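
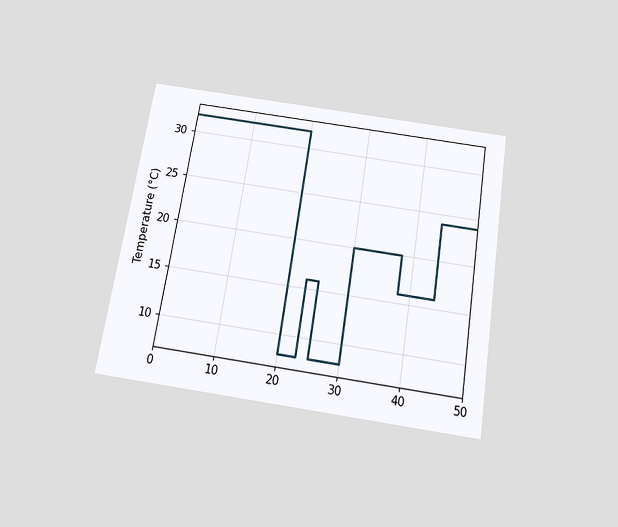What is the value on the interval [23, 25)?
16°C

The chart is tilted about 9° clockwise and viewed slightly from below. On [23, 25) the step sits at 16°C.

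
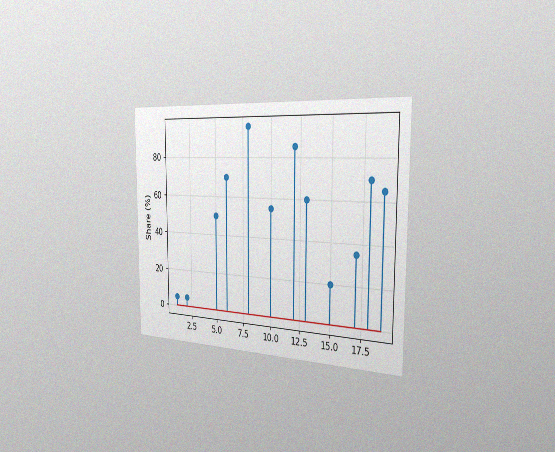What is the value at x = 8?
The chart is viewed slightly from the right, with some photo noise. The stem at x=8 reaches 95%.

95%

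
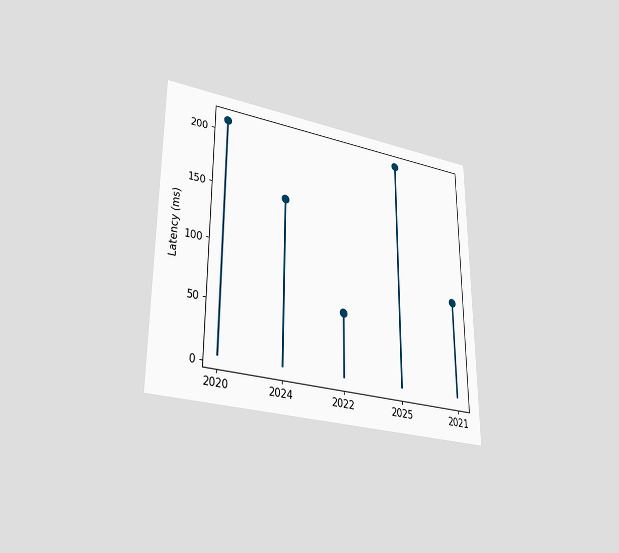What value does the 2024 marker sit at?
The chart is viewed at a slight angle. The 2024 marker sits at 150ms.

150ms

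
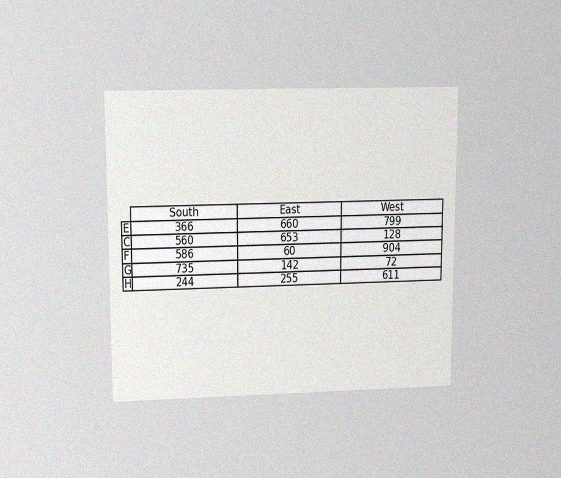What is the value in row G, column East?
The chart is viewed slightly from above, with some photo noise. The (G, East) cell reads 142.

142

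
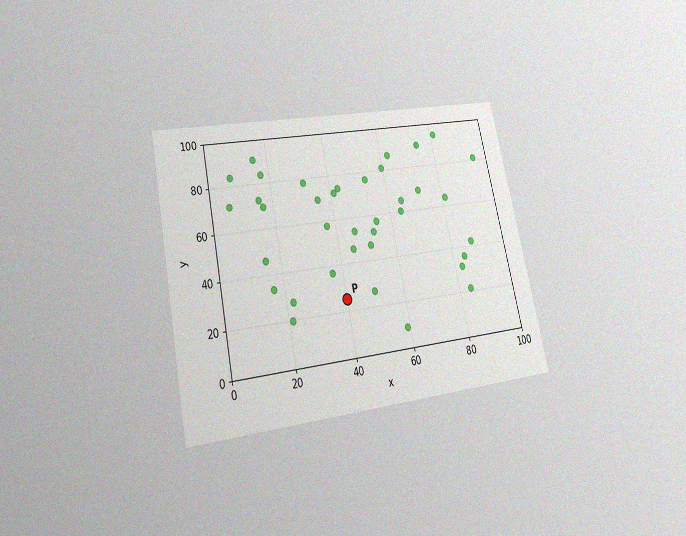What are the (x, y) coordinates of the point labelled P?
(40, 25)

The chart is tilted about 12° counter-clockwise and viewed slightly from below, with some photo noise. Following the gridlines from P to each axis, P sits at (40, 25).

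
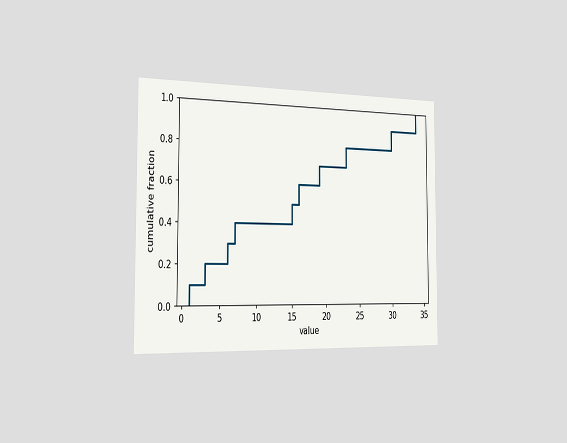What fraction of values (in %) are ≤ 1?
10%

The chart is viewed slightly from the left. At x=1 the ECDF step is at 10%.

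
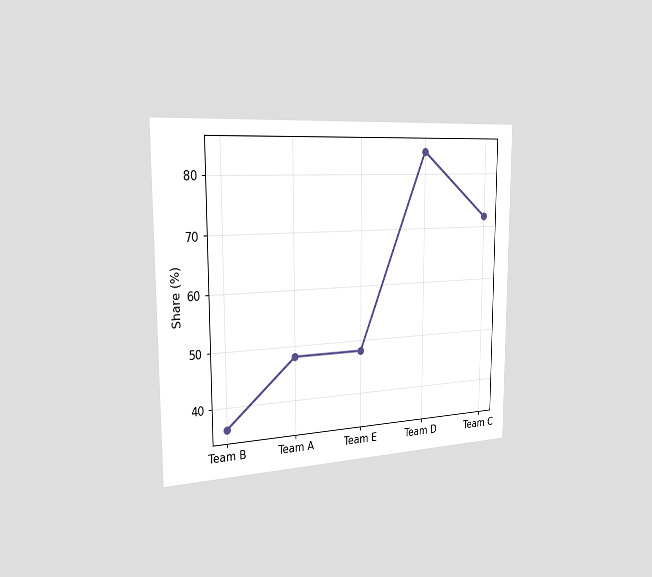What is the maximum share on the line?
84%

The chart is viewed slightly from the left. The highest point is at Team D, and reading across to the y-axis gives 84%.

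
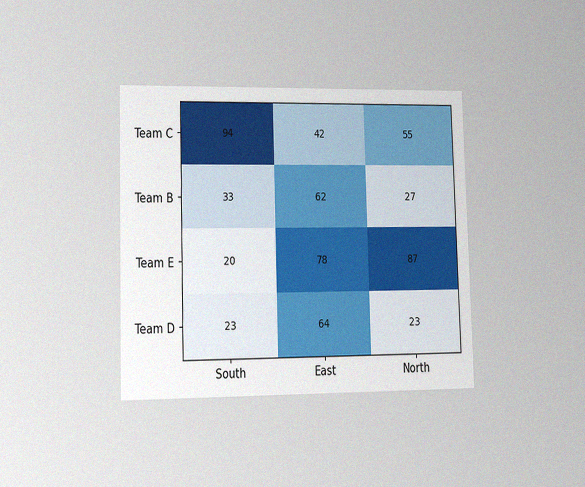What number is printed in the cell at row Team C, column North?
The chart is viewed slightly from the left, with some photo noise. The (Team C, North) cell reads 55.

55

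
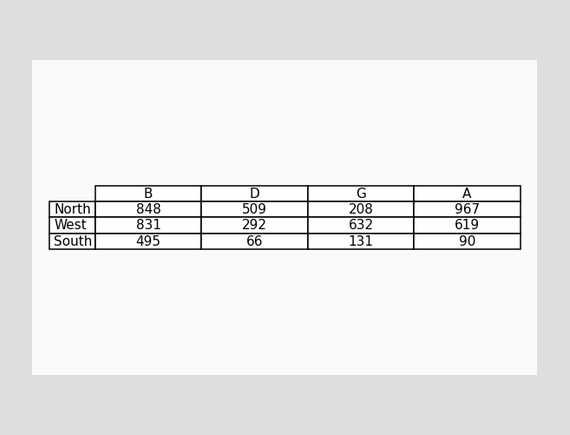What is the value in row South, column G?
The (South, G) cell reads 131.

131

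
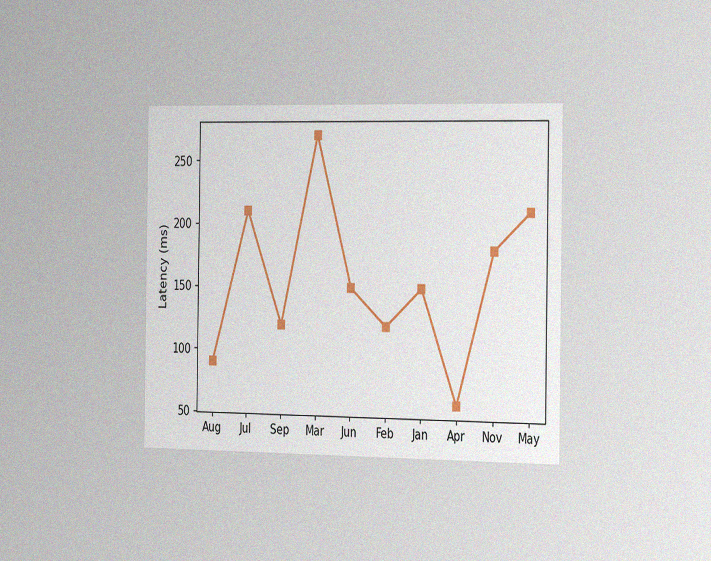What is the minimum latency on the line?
The chart is viewed slightly from the right, with some photo noise. The lowest point is at Apr, and reading across to the y-axis gives 60ms.

60ms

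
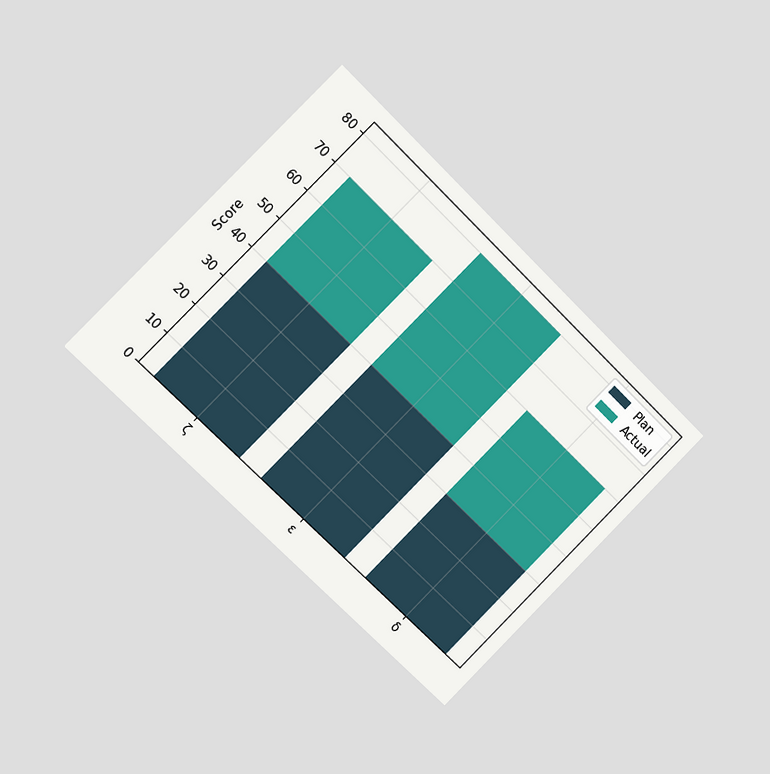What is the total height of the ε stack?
80

The chart is tilted about 45° clockwise and viewed slightly from the left. The ε stack's top reaches 80 on the y-axis.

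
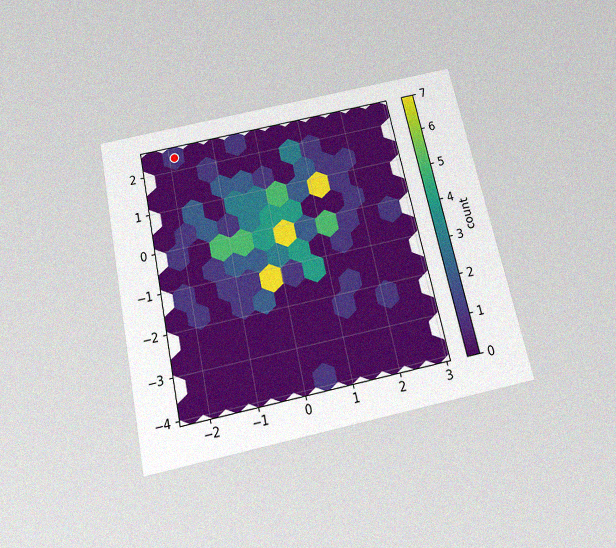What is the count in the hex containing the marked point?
1

The chart is tilted about 12° counter-clockwise and viewed slightly from below, with some photo noise. The marked hex reads 1 on the colorbar.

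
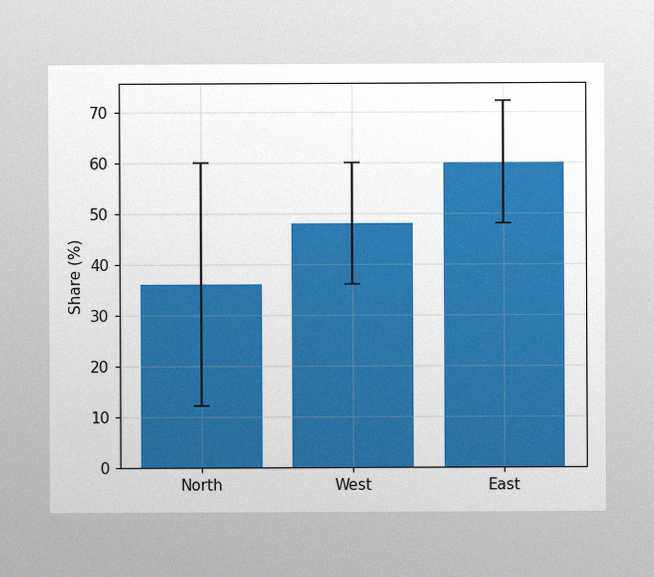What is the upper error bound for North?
The image has some photo noise and uneven lighting. The North bar's upper whisker reaches 60%.

60%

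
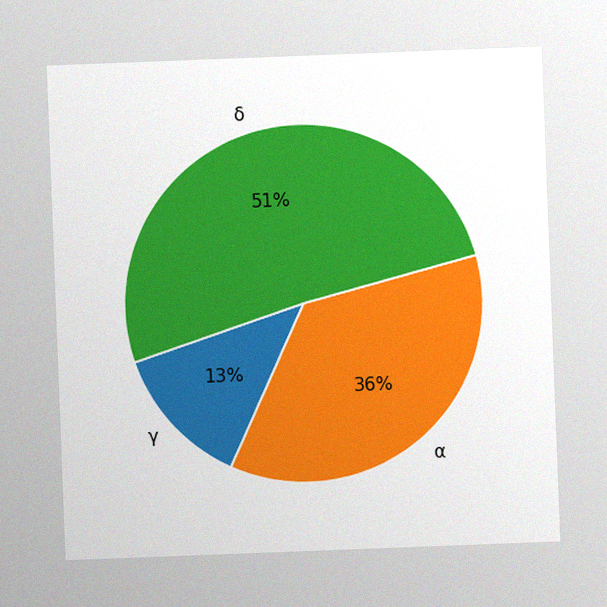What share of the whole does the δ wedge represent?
The chart is tilted about 2° counter-clockwise, with some photo noise. The δ slice takes up 51% of the pie.

51%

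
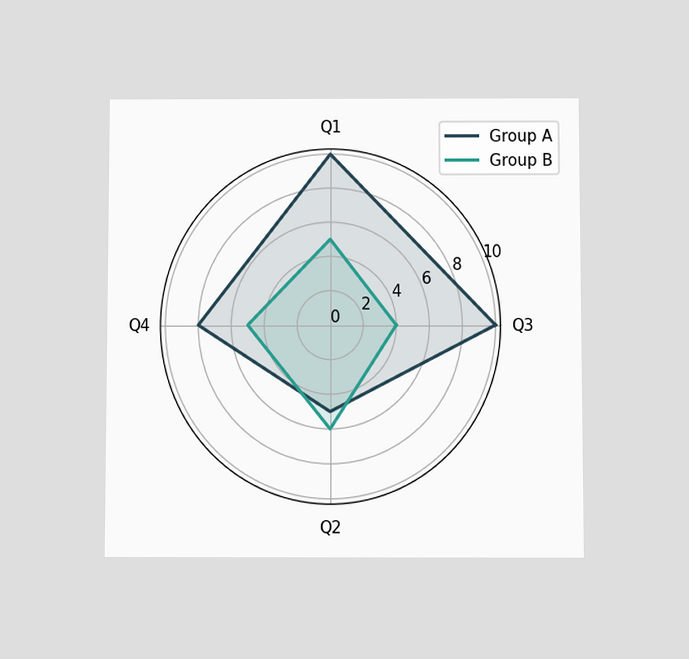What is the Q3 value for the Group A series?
The chart is viewed at a slight angle. On the Q3 axis, Group A reaches 10.

10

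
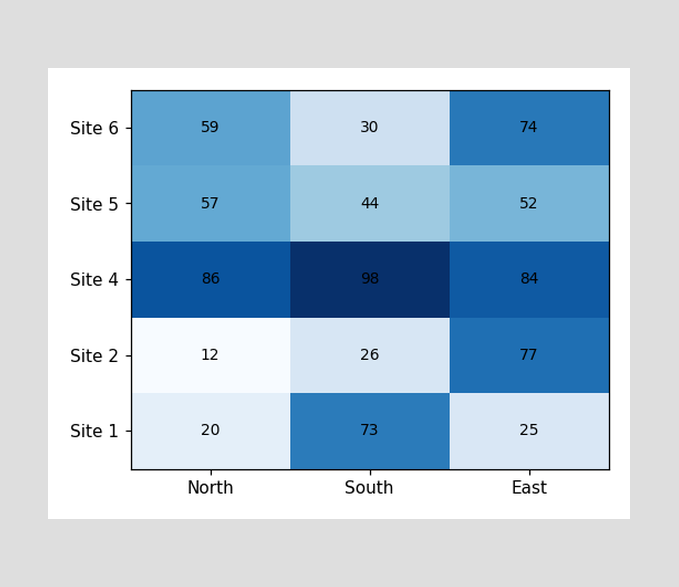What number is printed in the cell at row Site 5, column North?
The (Site 5, North) cell reads 57.

57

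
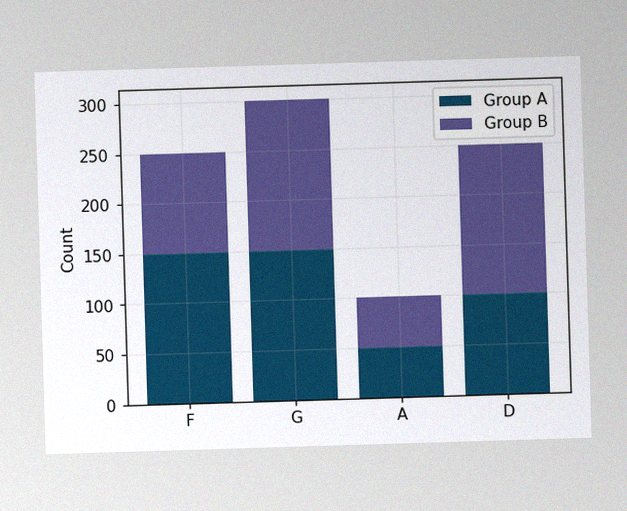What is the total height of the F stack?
250

The image has some photo noise and uneven lighting. The F stack's top reaches 250 on the y-axis.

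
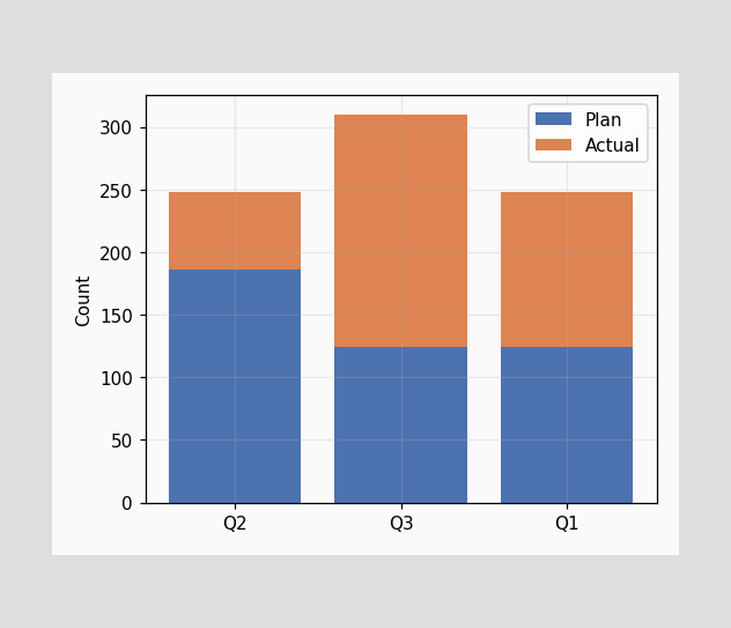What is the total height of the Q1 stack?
The Q1 stack's top reaches 248 on the y-axis.

248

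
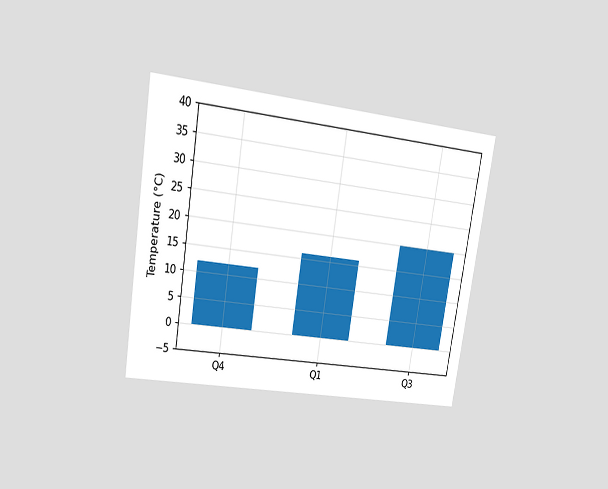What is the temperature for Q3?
The chart is tilted about 9° clockwise and viewed at a slight angle. Reading along the chart's y-axis, the Q3 bar reaches 20°C.

20°C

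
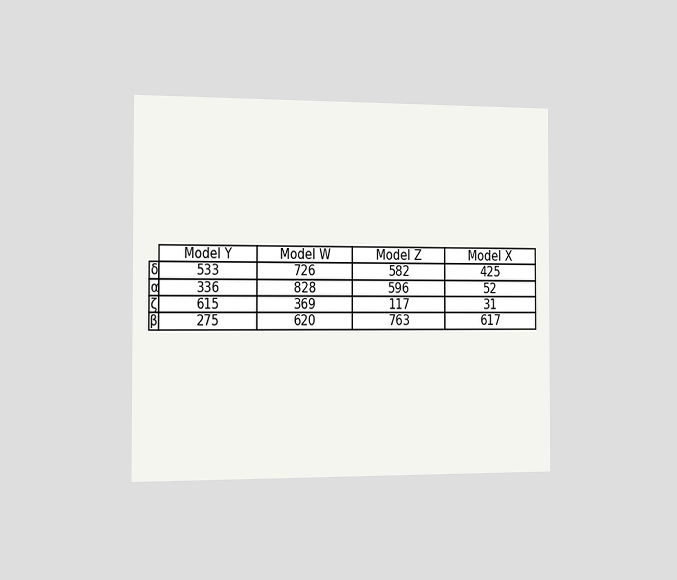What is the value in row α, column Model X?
52

The chart is viewed slightly from the left. The (α, Model X) cell reads 52.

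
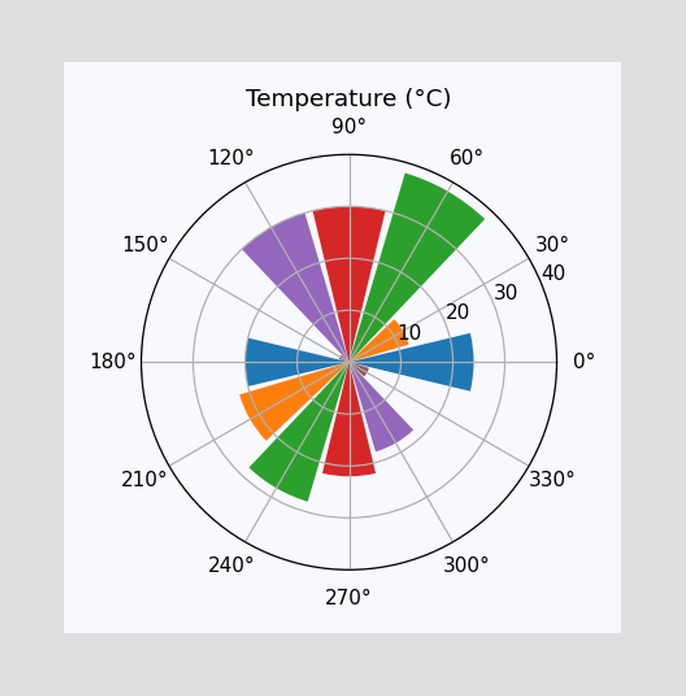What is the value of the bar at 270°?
The bar at 270° reaches 22°C on the radial axis.

22°C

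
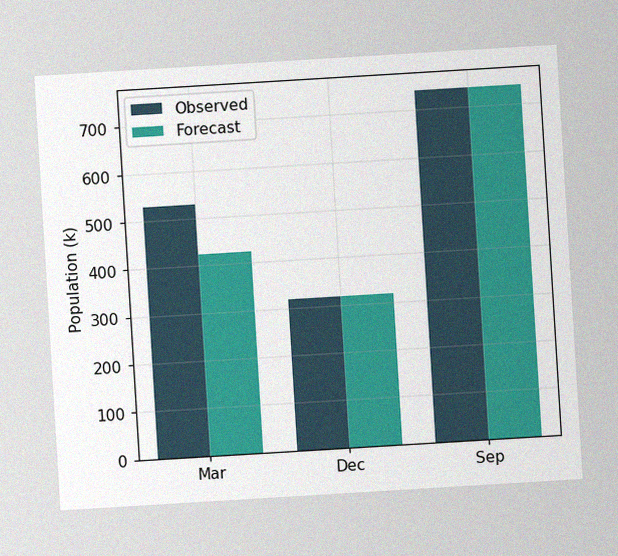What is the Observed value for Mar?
The chart is tilted about 3° counter-clockwise, with some photo noise. The Observed bar at Mar reaches 530k on the y-axis.

530k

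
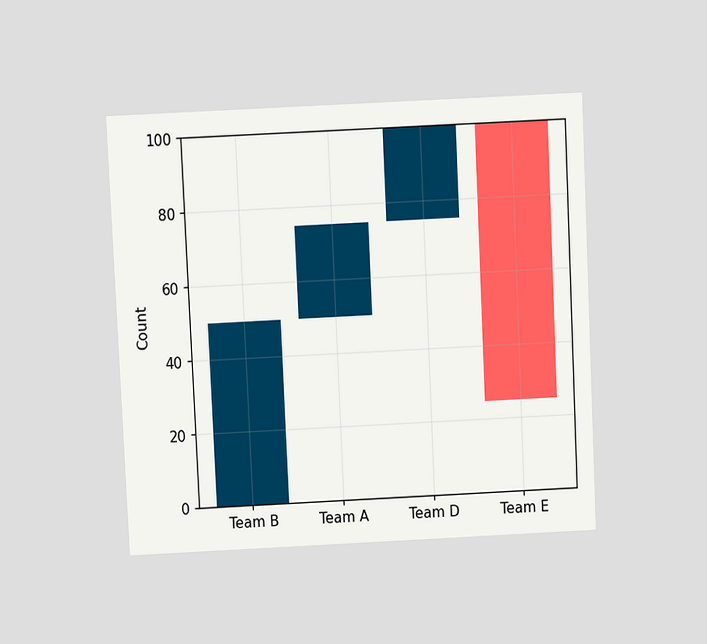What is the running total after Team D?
100

The chart is tilted about 3° counter-clockwise and viewed at a slight angle. After Team D the running total reaches 100.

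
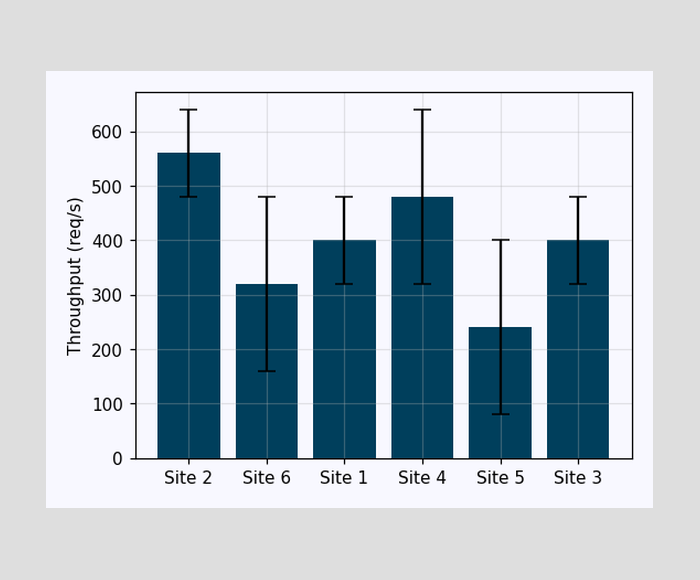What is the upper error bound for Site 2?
640req/s

The Site 2 bar's upper whisker reaches 640req/s.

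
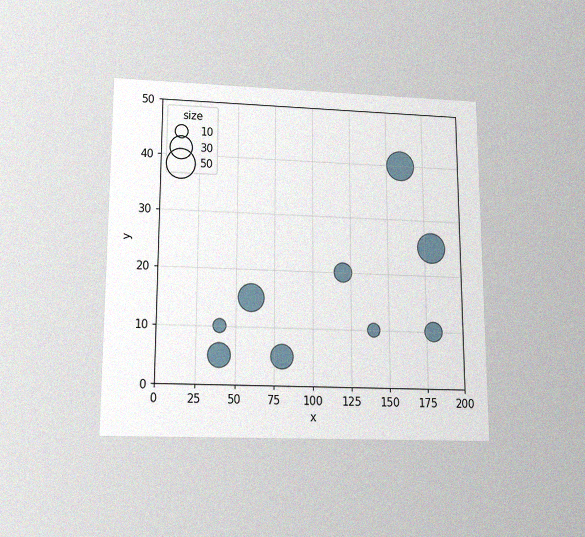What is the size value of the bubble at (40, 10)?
The chart is viewed slightly from below, with some photo noise. Matching the bubble at (40, 10) against the size legend gives 10.

10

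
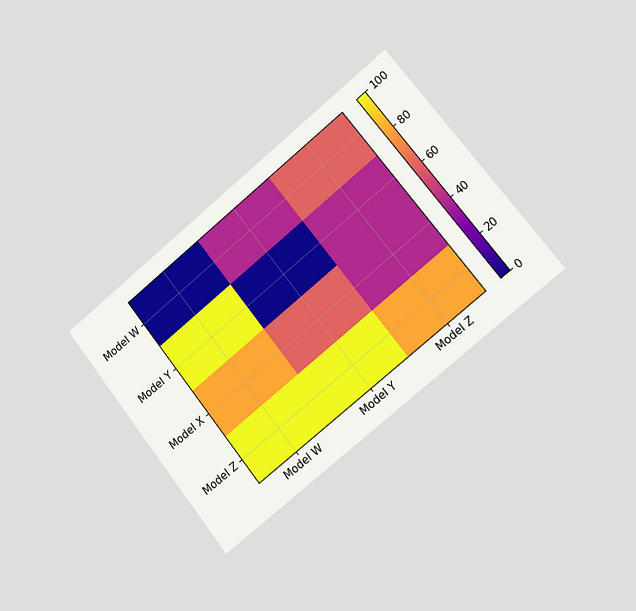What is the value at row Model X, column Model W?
80

The chart is tilted about 39° counter-clockwise and viewed slightly from the right. Matching cell (Model X, Model W) against the colorbar gives 80.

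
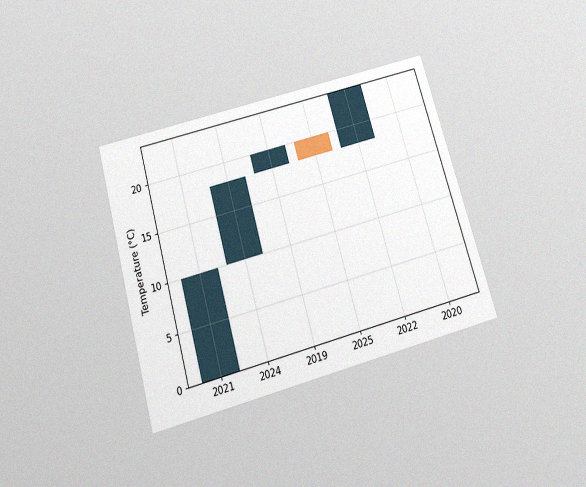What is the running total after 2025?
The chart is tilted about 16° counter-clockwise and viewed slightly from below, with some photo noise. After 2025 the running total reaches 18°C.

18°C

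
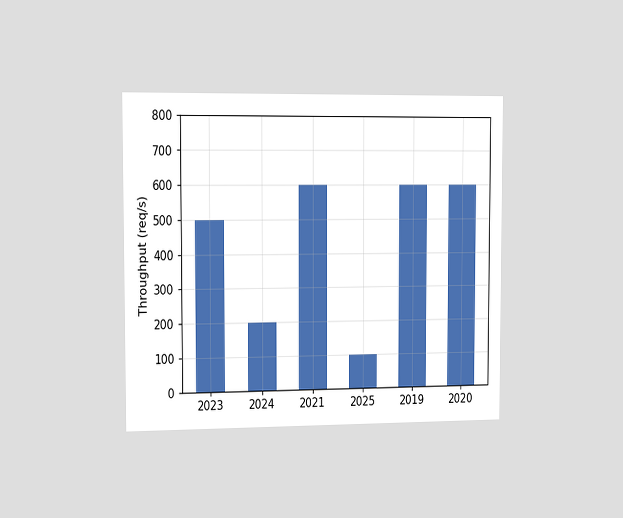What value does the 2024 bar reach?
200req/s

The chart is viewed slightly from the left. Reading along the chart's y-axis, the 2024 bar reaches 200req/s.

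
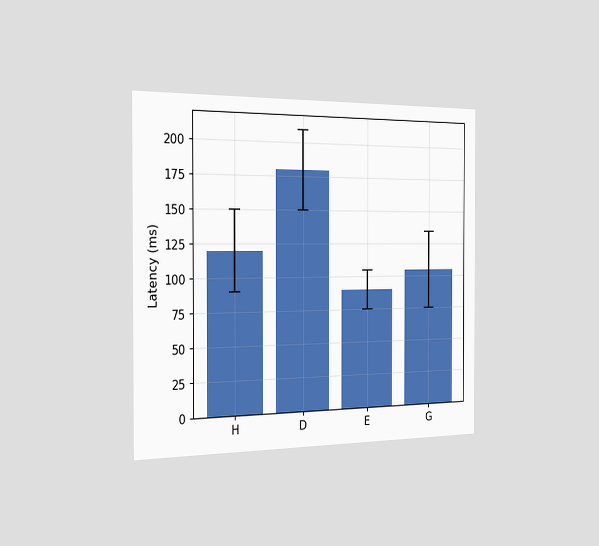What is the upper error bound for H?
The chart is viewed slightly from the left. The H bar's upper whisker reaches 150ms.

150ms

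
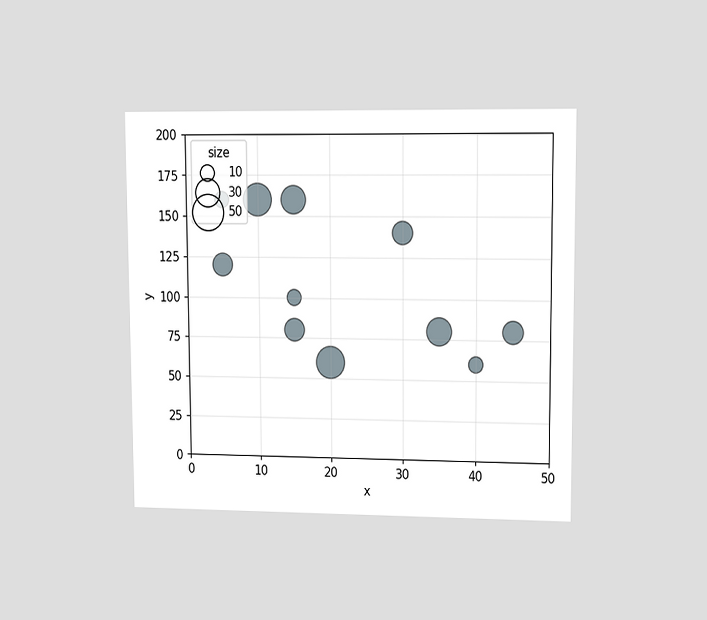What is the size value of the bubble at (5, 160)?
The chart is viewed at a slight angle. Matching the bubble at (5, 160) against the size legend gives 10.

10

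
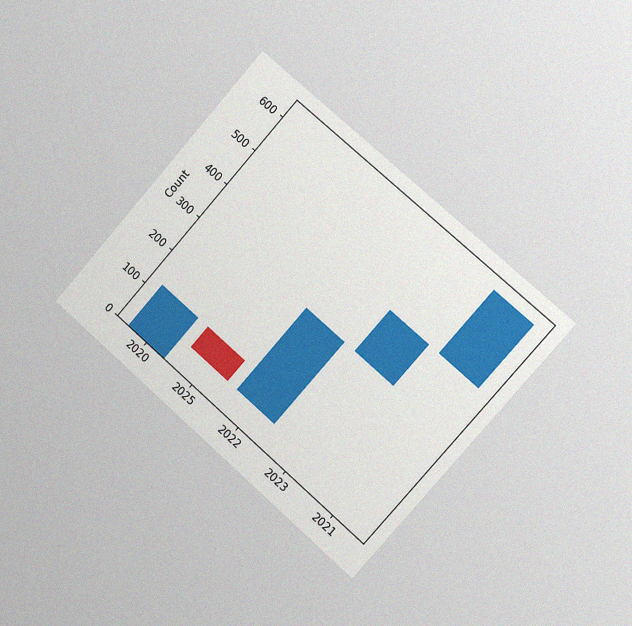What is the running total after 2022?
The chart is tilted about 41° clockwise and viewed slightly from the right, with some photo noise. After 2022 the running total reaches 310.

310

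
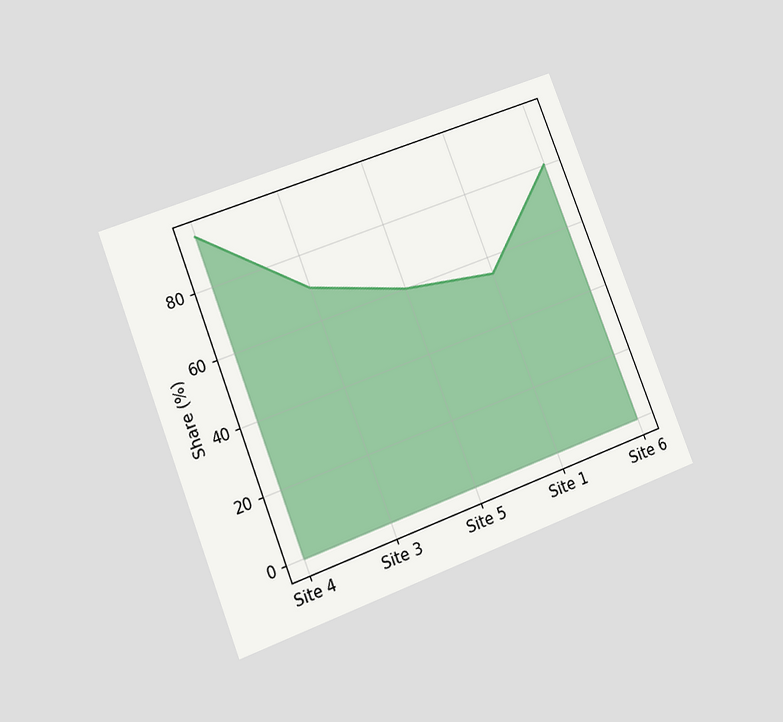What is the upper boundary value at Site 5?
The chart is tilted about 21° counter-clockwise and viewed at a slight angle. At Site 5 the upper boundary is at 60%.

60%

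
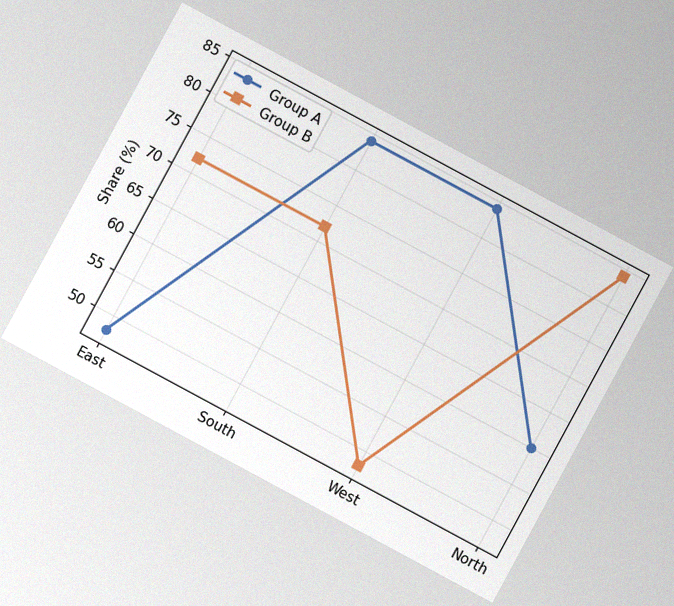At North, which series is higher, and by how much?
Group B, by 24%

The chart is tilted about 28° clockwise, with some photo noise. At North, Group B sits above the other line by 24%.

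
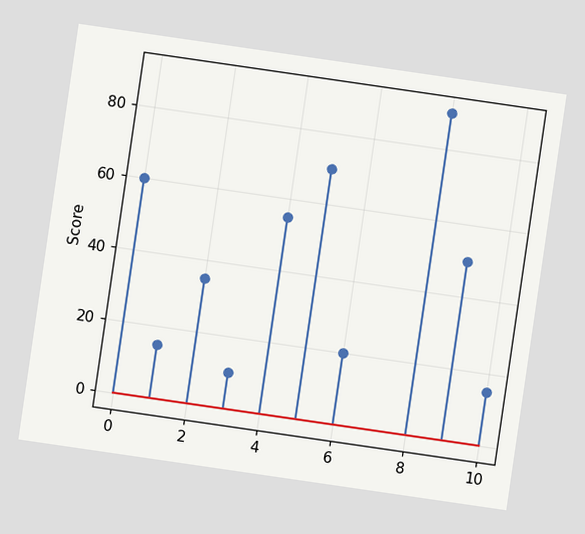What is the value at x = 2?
The chart is tilted about 8° clockwise. The stem at x=2 reaches 35.

35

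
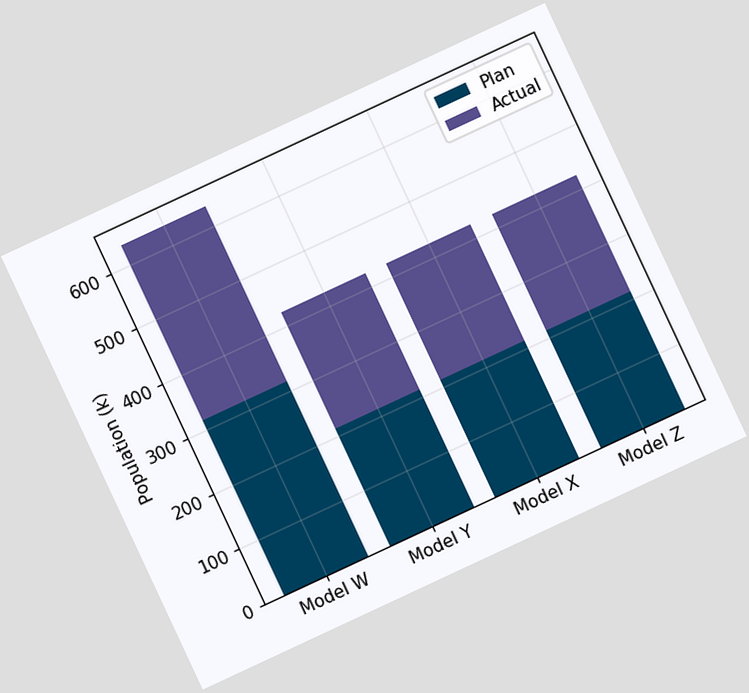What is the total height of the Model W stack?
The chart is tilted about 25° counter-clockwise. The Model W stack's top reaches 636k on the y-axis.

636k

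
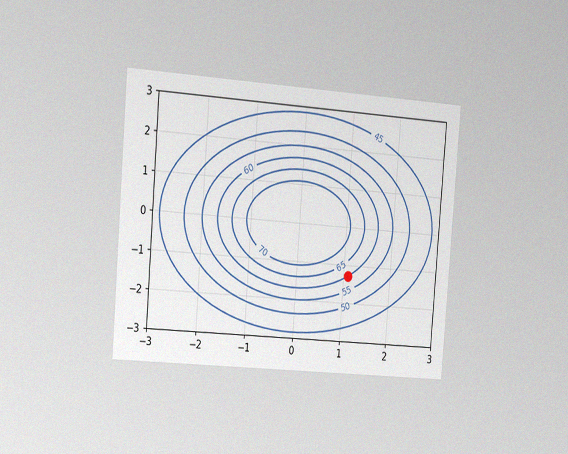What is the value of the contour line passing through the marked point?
60

The chart is tilted about 4° clockwise and viewed slightly from the left, with some photo noise. The marked point sits on the contour labelled 60.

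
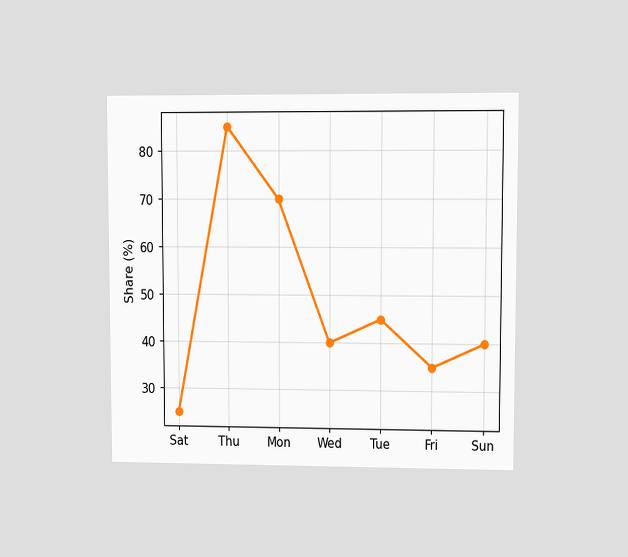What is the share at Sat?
25%

The chart is viewed at a slight angle. At Sat, the line is at 25%.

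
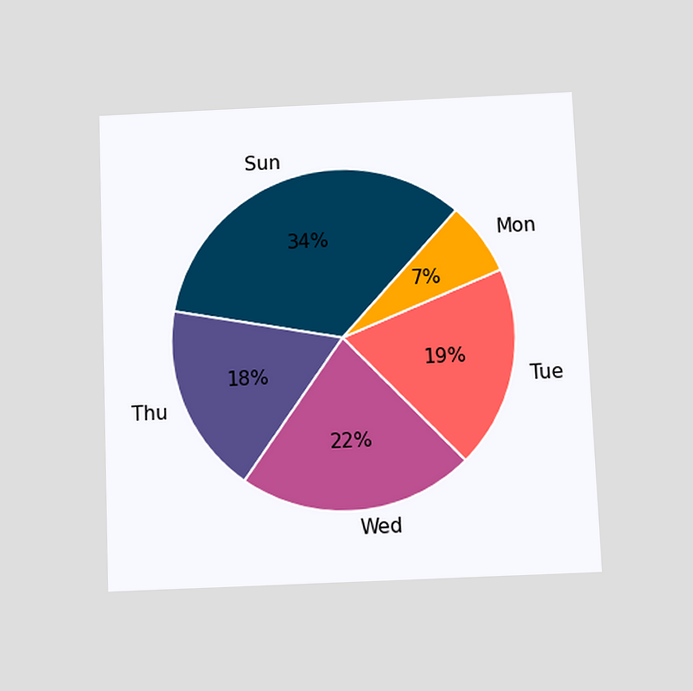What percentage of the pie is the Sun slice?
The chart is tilted about 2° counter-clockwise and viewed slightly from below. The Sun slice takes up 34% of the pie.

34%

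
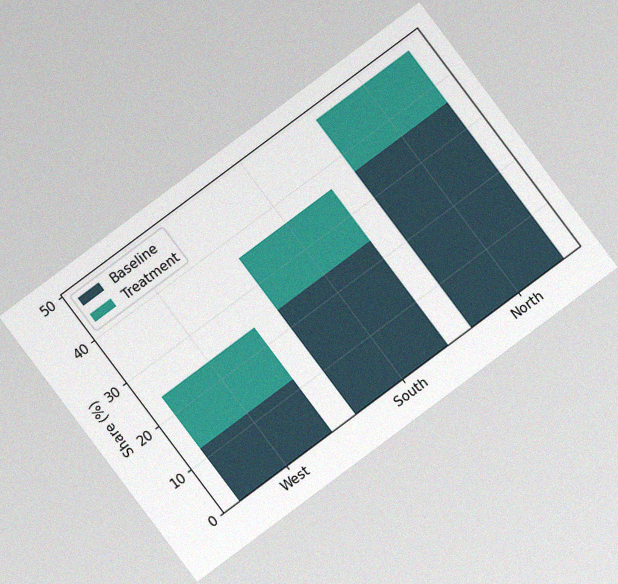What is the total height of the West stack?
24%

The chart is tilted about 37° counter-clockwise, with some photo noise. The West stack's top reaches 24% on the y-axis.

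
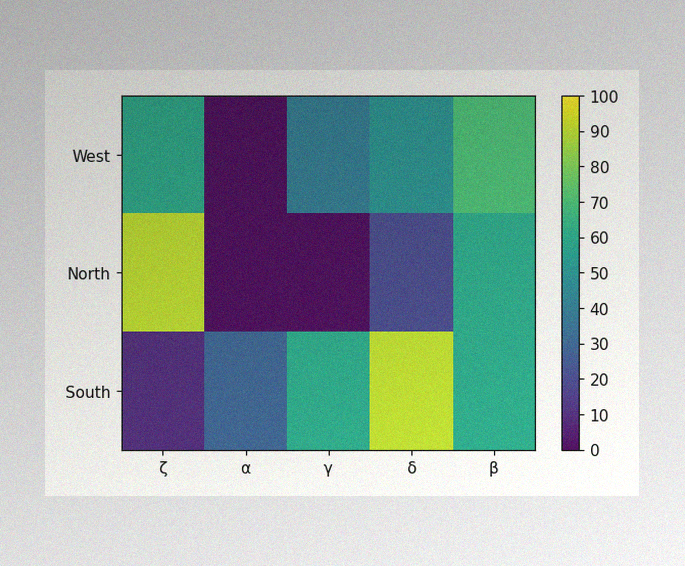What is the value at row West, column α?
0

The image has some photo noise and uneven lighting. Matching cell (West, α) against the colorbar gives 0.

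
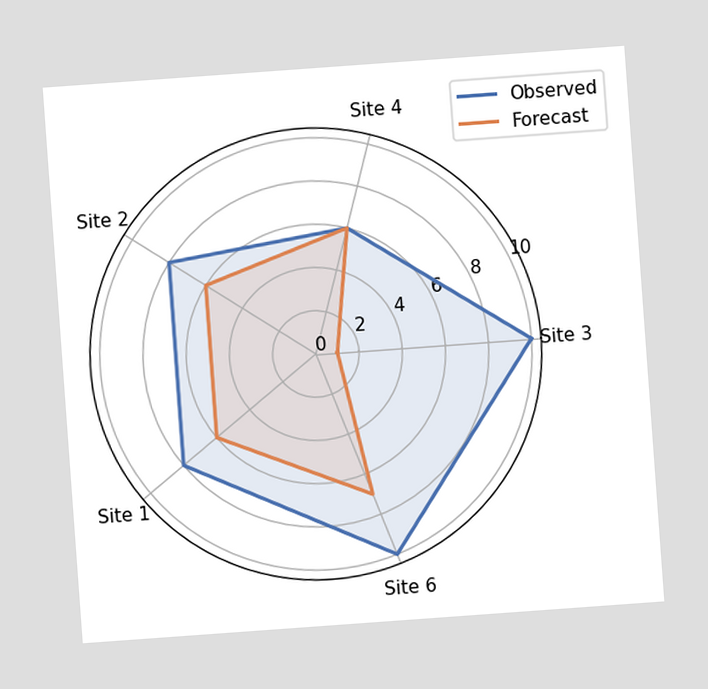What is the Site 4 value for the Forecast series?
The chart is tilted about 4° counter-clockwise. On the Site 4 axis, Forecast reaches 6.

6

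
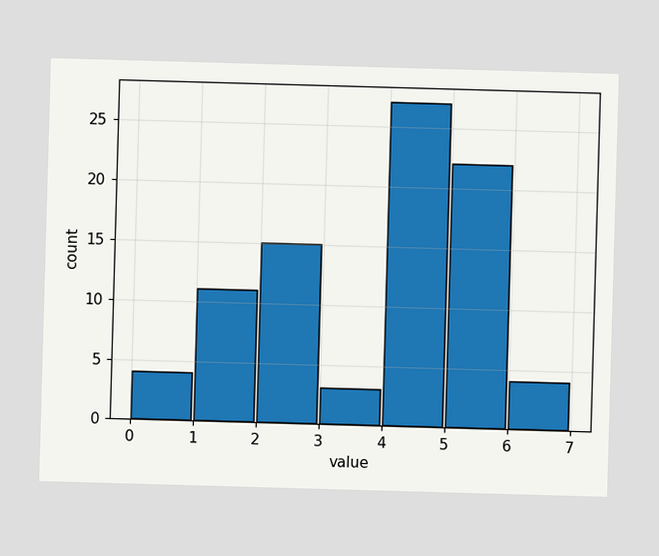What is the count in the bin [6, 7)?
The [6, 7) bin has height 4.

4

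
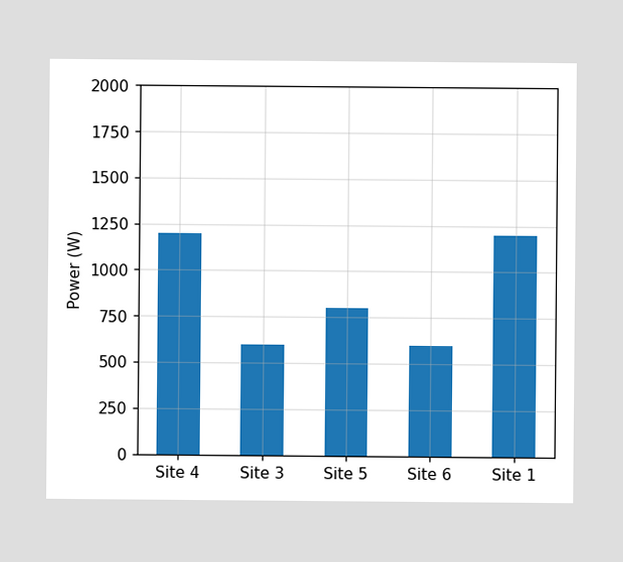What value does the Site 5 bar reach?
800W

Reading along the chart's y-axis, the Site 5 bar reaches 800W.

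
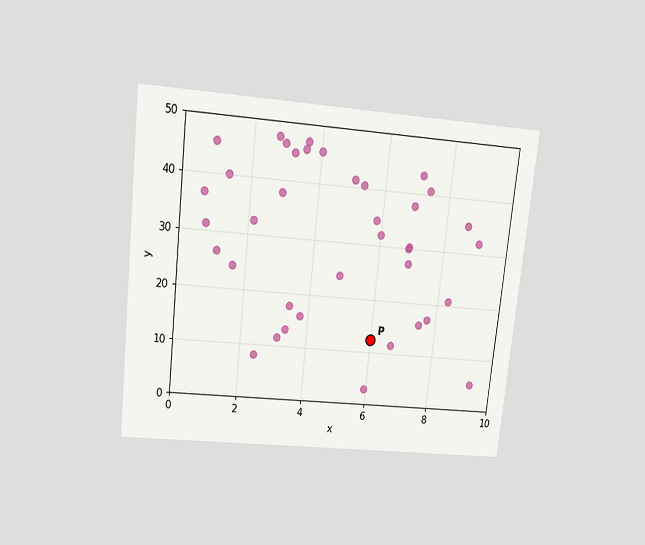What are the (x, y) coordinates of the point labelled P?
The chart is tilted about 6° clockwise and viewed slightly from above. Following the gridlines from P to each axis, P sits at (6, 12.5).

(6, 12.5)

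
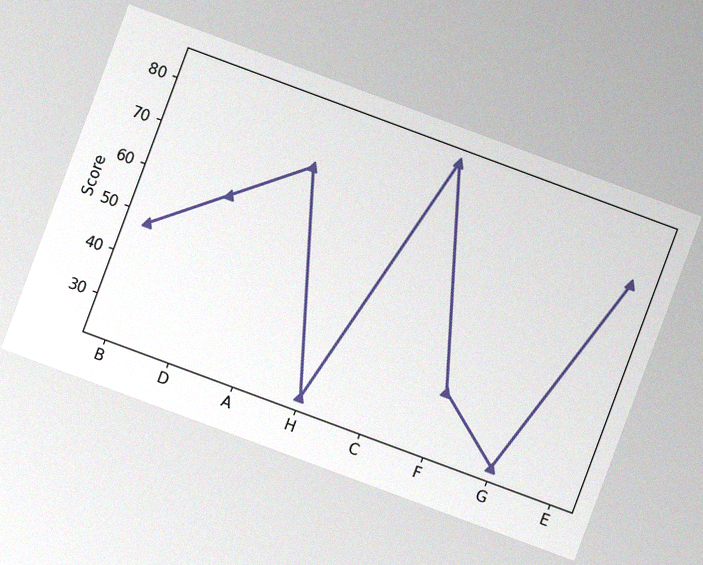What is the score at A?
The chart is tilted about 20° clockwise, with some photo noise. At A, the line is at 72.

72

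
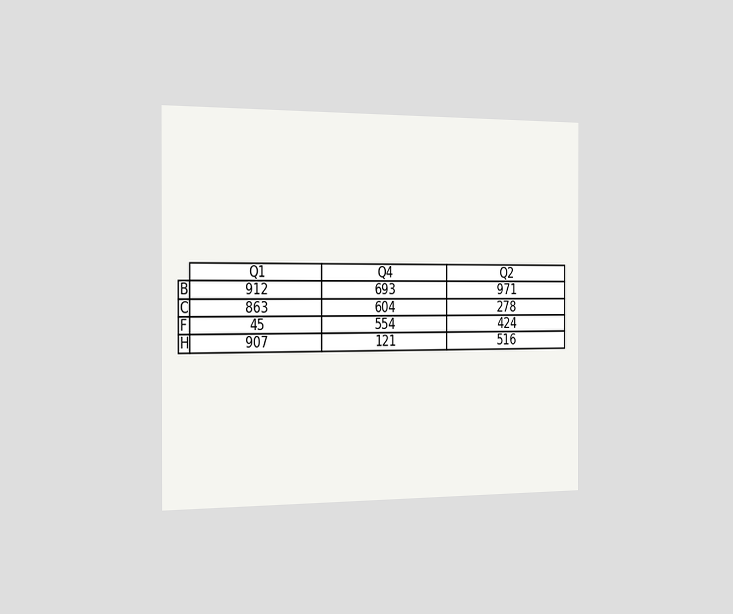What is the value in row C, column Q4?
604

The chart is viewed slightly from the left. The (C, Q4) cell reads 604.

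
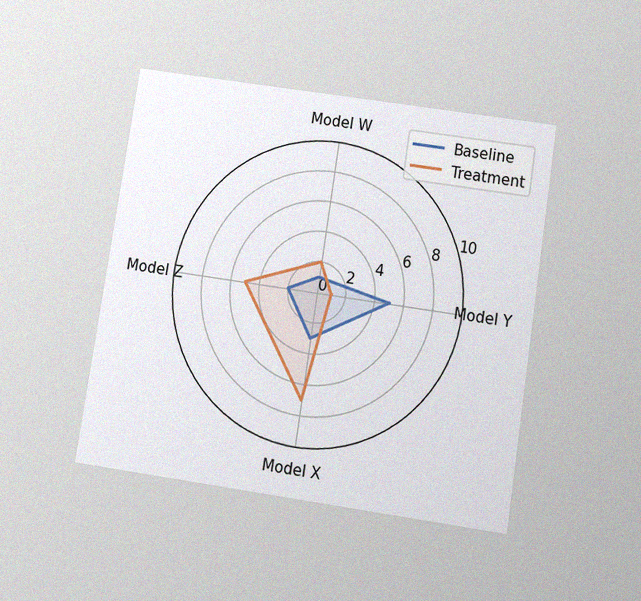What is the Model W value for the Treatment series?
2

The chart is tilted about 9° clockwise and viewed slightly from below, with some photo noise. On the Model W axis, Treatment reaches 2.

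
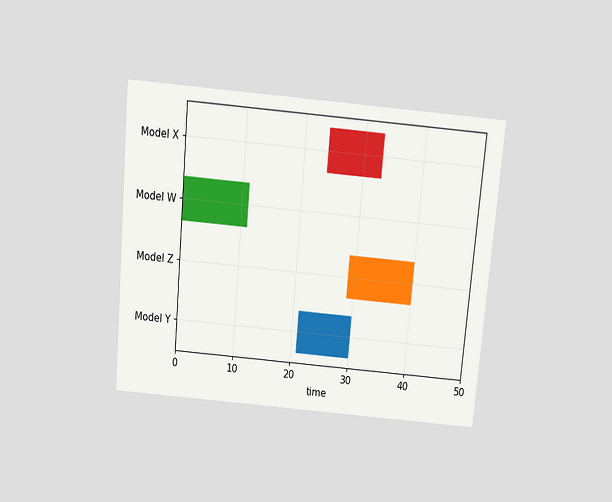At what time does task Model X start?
24

The chart is tilted about 5° clockwise and viewed slightly from above. The Model X bar begins at t=24.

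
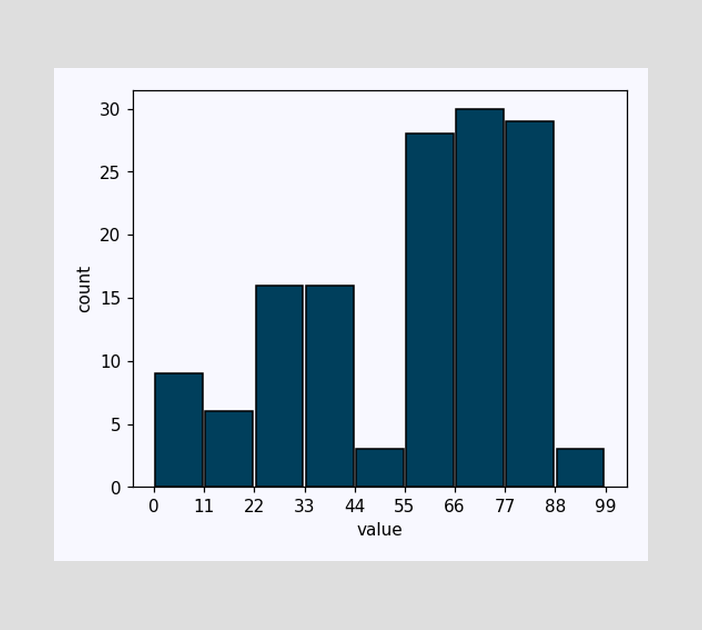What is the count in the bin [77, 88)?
The [77, 88) bin has height 29.

29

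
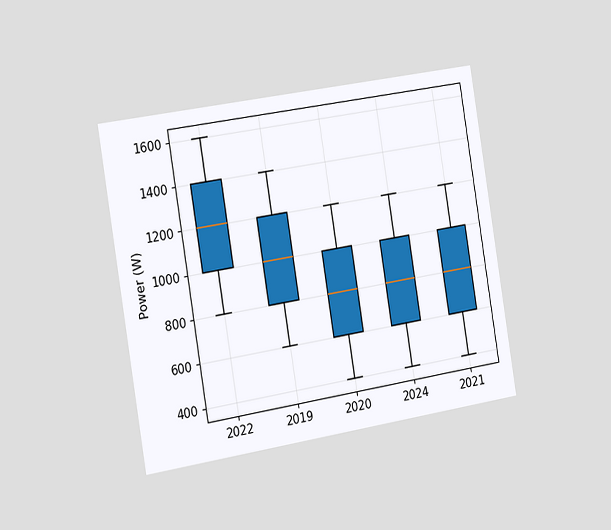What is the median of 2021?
The chart is tilted about 9° counter-clockwise and viewed slightly from the left. The median line in the 2021 box sits at 800W.

800W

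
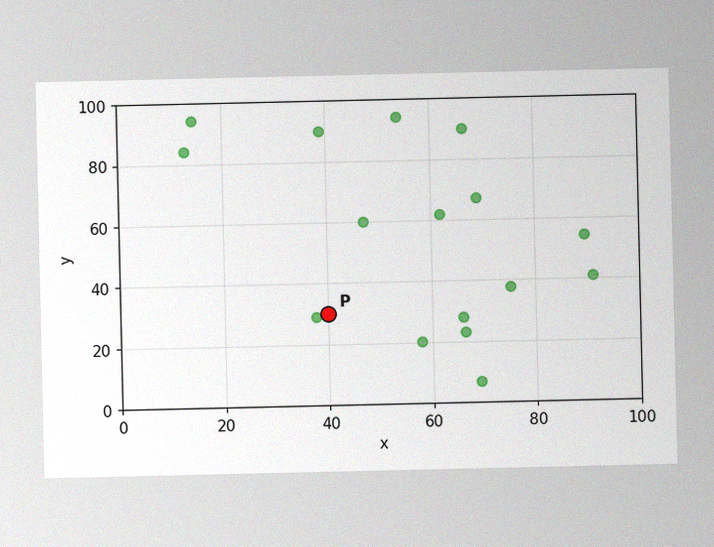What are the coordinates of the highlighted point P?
(40, 30)

The image has some photo noise and uneven lighting. Following the gridlines from P to each axis, P sits at (40, 30).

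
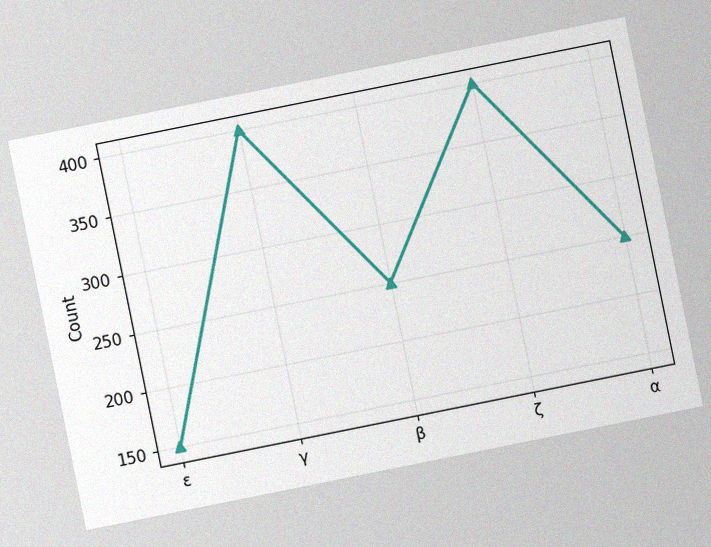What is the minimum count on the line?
150

The chart is tilted about 11° counter-clockwise, with some photo noise. The lowest point is at ε, and reading across to the y-axis gives 150.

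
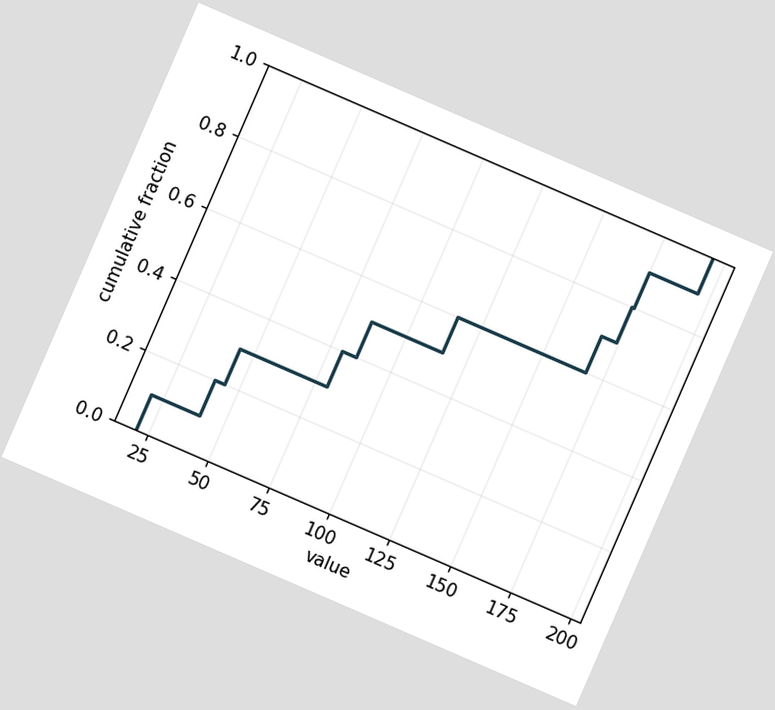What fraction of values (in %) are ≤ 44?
The chart is tilted about 23° clockwise. At x=44 the ECDF step is at 30%.

30%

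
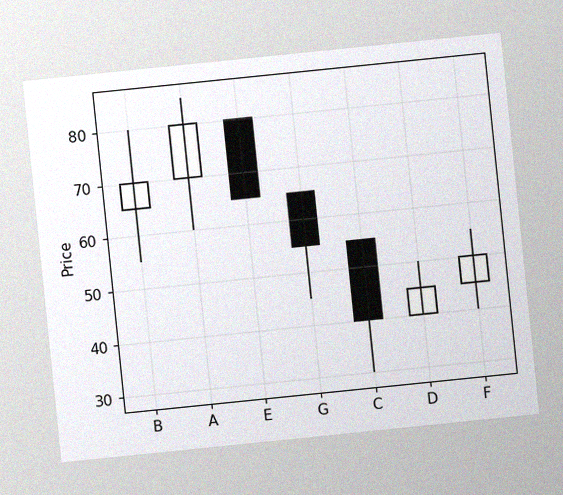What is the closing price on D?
45

The chart is tilted about 6° counter-clockwise, with some photo noise. The D candle closes at 45.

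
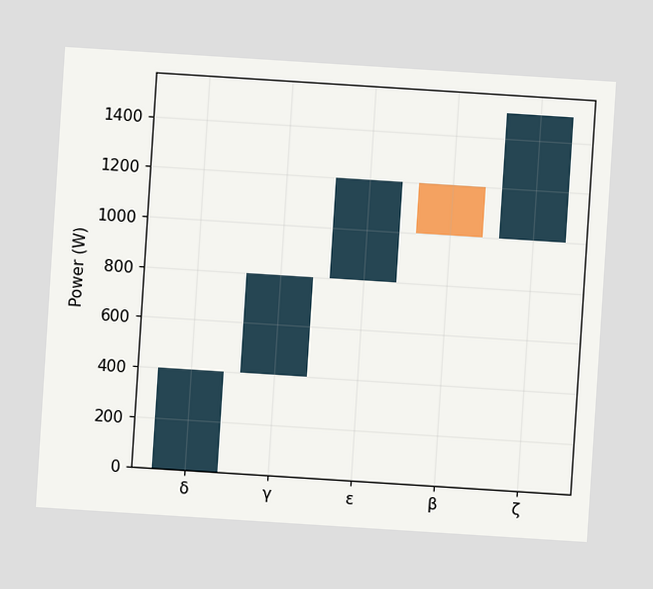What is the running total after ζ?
The chart is tilted about 4° clockwise. After ζ the running total reaches 1500W.

1500W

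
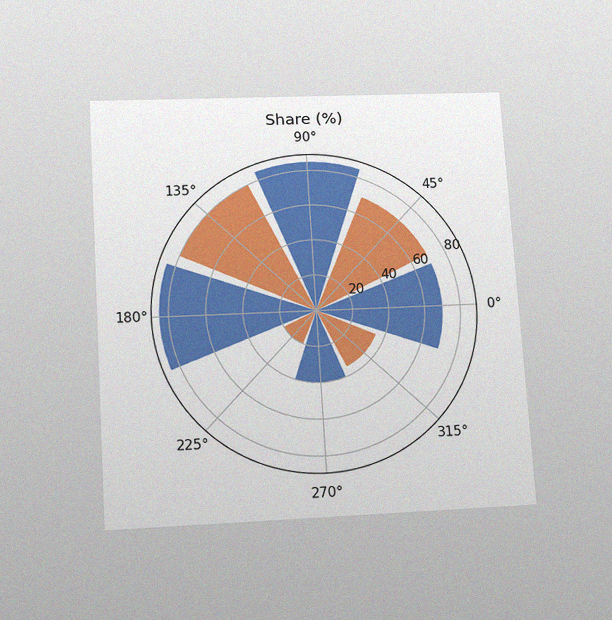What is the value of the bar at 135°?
The chart is tilted about 4° counter-clockwise and viewed slightly from below, with some photo noise. The bar at 135° reaches 80% on the radial axis.

80%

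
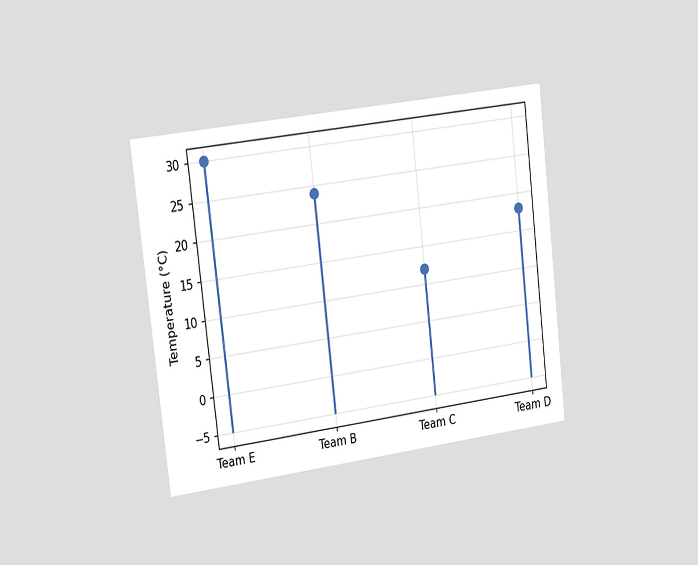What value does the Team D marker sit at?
The chart is tilted about 7° counter-clockwise and viewed slightly from the left. The Team D marker sits at 18°C.

18°C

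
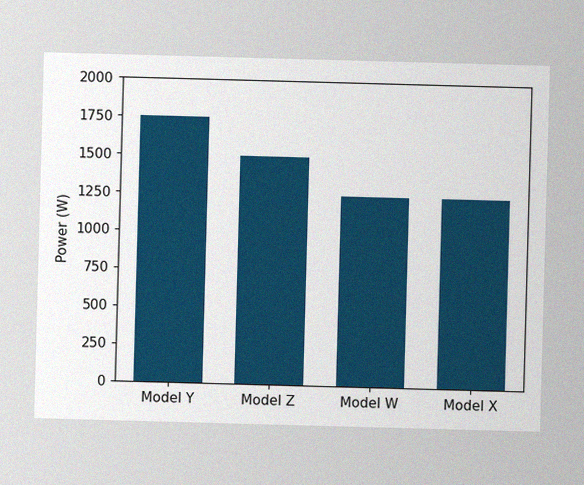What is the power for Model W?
1250W

The image has some photo noise and uneven lighting. Reading along the chart's y-axis, the Model W bar reaches 1250W.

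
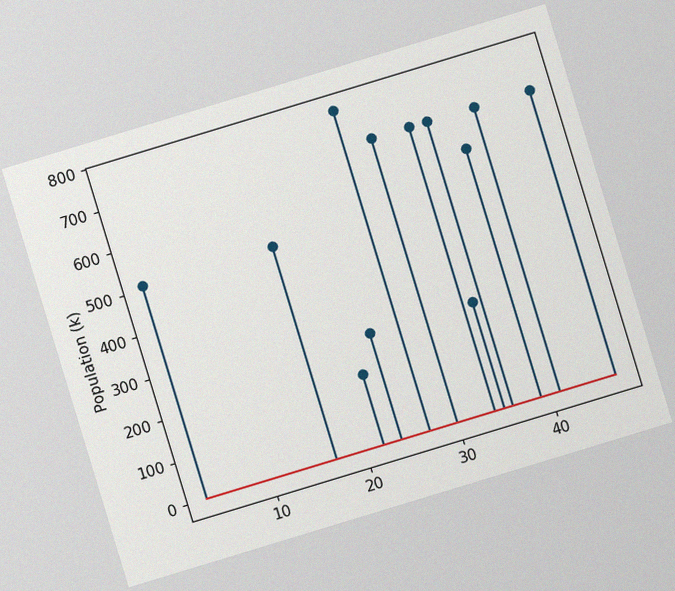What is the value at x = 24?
The chart is tilted about 17° counter-clockwise, with some photo noise. The stem at x=24 reaches 255k.

255k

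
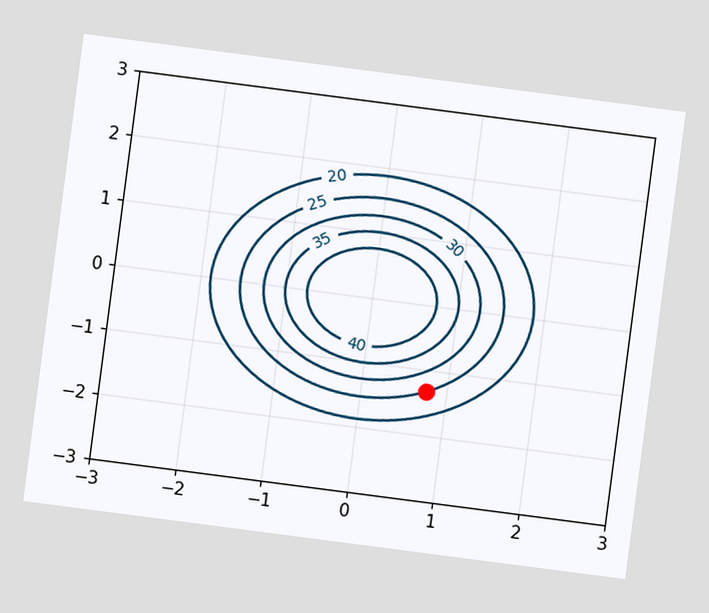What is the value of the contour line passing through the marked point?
The chart is tilted about 7° clockwise. The marked point sits on the contour labelled 25.

25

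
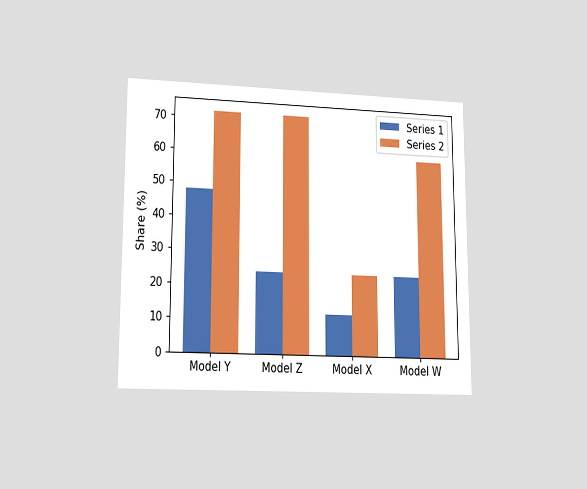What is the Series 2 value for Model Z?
72%

The chart is viewed at a slight angle. The Series 2 bar at Model Z reaches 72% on the y-axis.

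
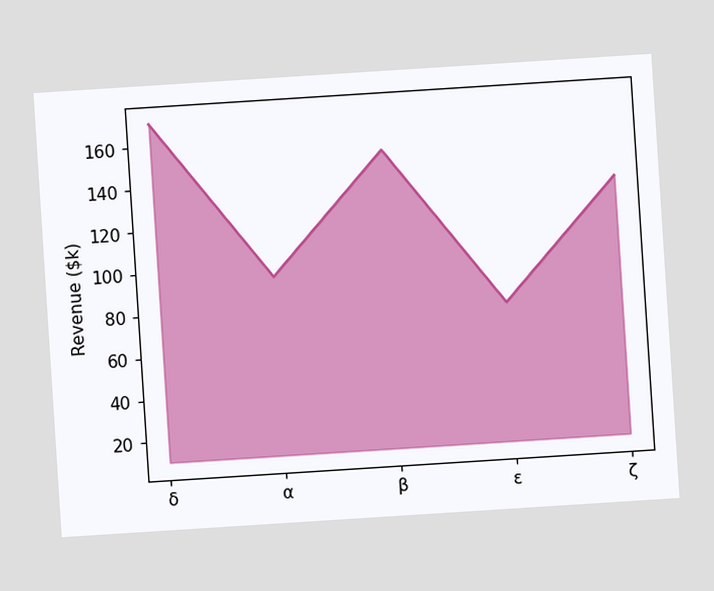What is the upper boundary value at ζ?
$133k

The chart is tilted about 4° counter-clockwise. At ζ the upper boundary is at $133k.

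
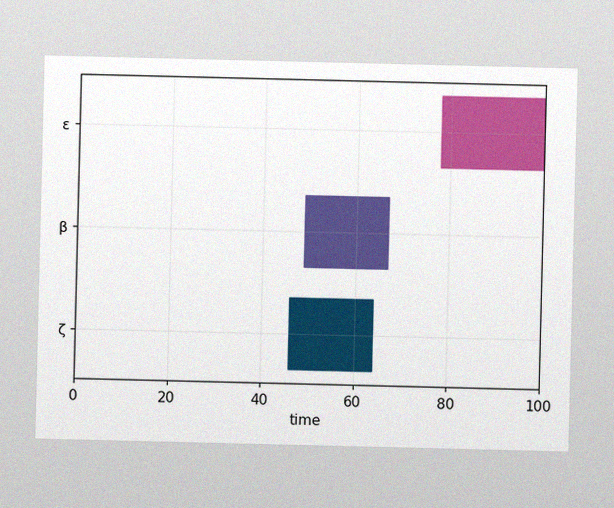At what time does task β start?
The image has some photo noise and uneven lighting. The β bar begins at t=49.

49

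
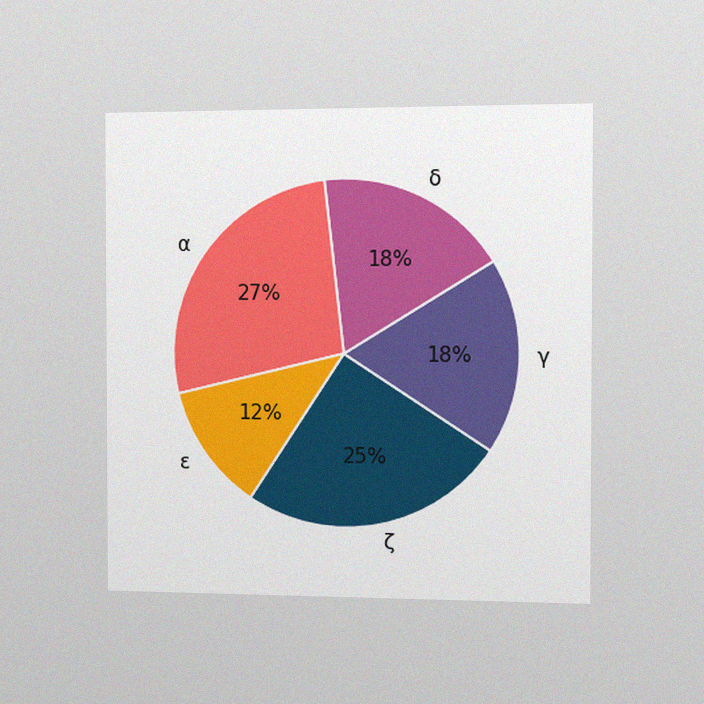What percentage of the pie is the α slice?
27%

The chart is viewed slightly from the right, with some photo noise. The α slice takes up 27% of the pie.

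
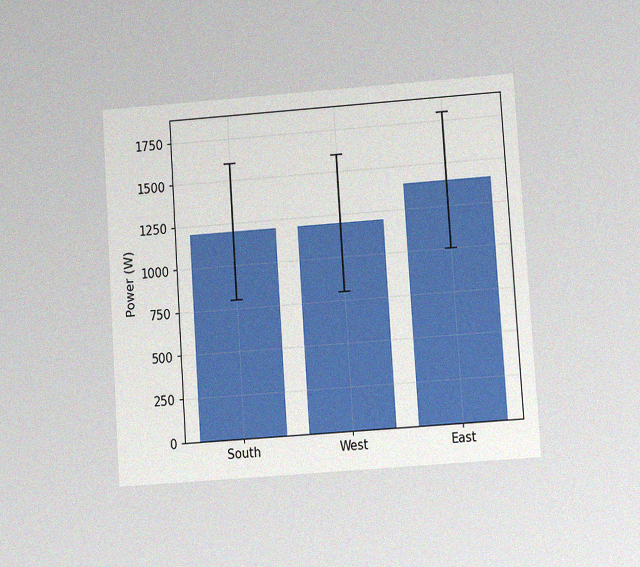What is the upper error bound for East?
The chart is tilted about 4° counter-clockwise and viewed at a slight angle, with some photo noise. The East bar's upper whisker reaches 1800W.

1800W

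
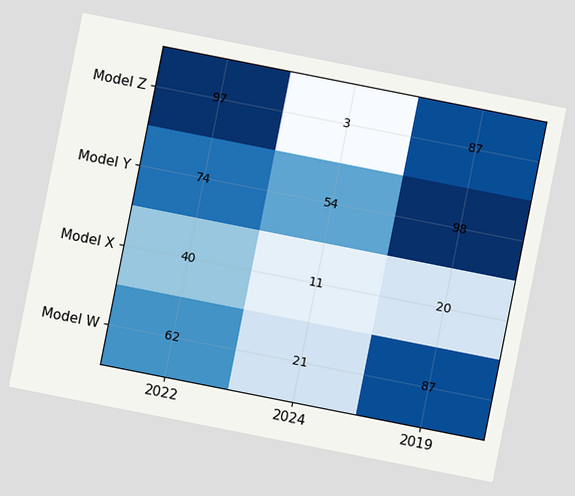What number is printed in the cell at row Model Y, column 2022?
74

The chart is tilted about 11° clockwise. The (Model Y, 2022) cell reads 74.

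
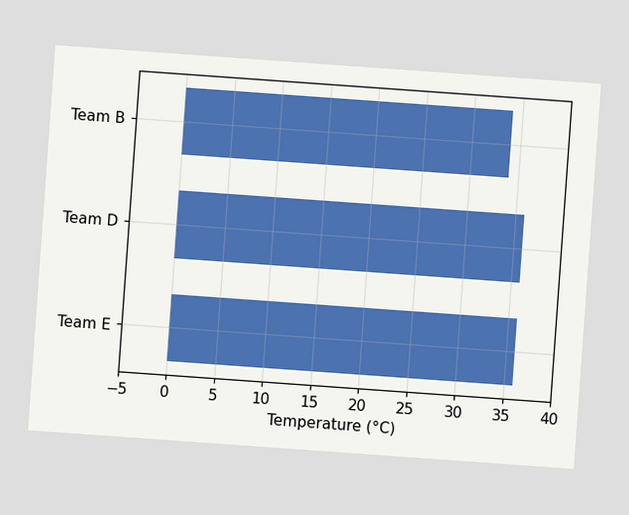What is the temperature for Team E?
The chart is tilted about 4° clockwise. Reading along the chart's x-axis, the Team E bar reaches 36°C.

36°C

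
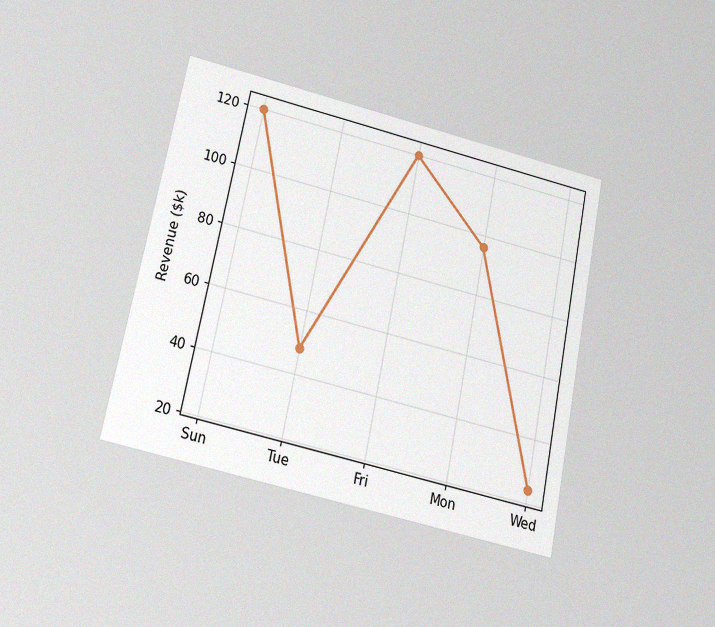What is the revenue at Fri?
The chart is tilted about 12° clockwise and viewed slightly from below, with some photo noise. At Fri, the line is at $120k.

$120k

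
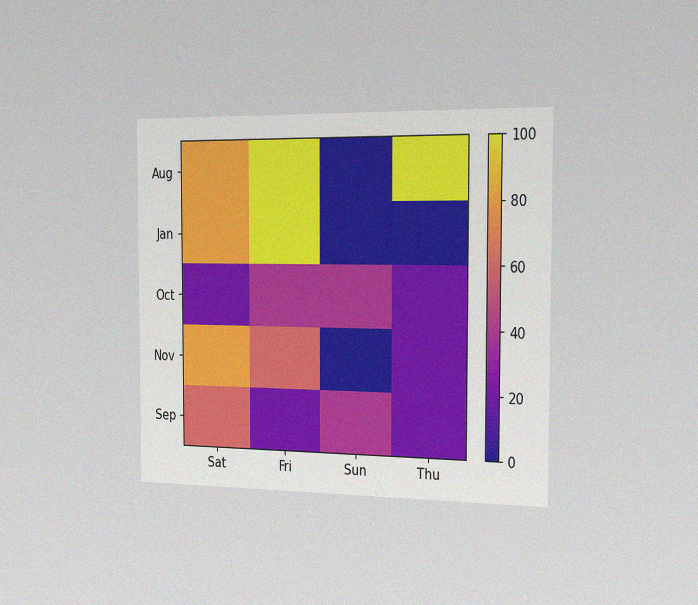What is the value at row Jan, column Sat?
80

The chart is viewed slightly from the right, with some photo noise. Matching cell (Jan, Sat) against the colorbar gives 80.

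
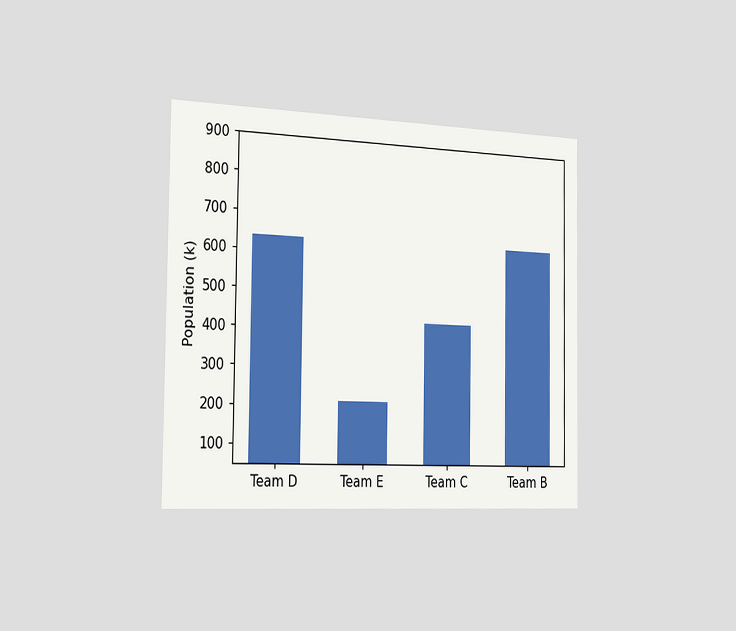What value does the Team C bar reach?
424k

The chart is viewed slightly from the left. Reading along the chart's y-axis, the Team C bar reaches 424k.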